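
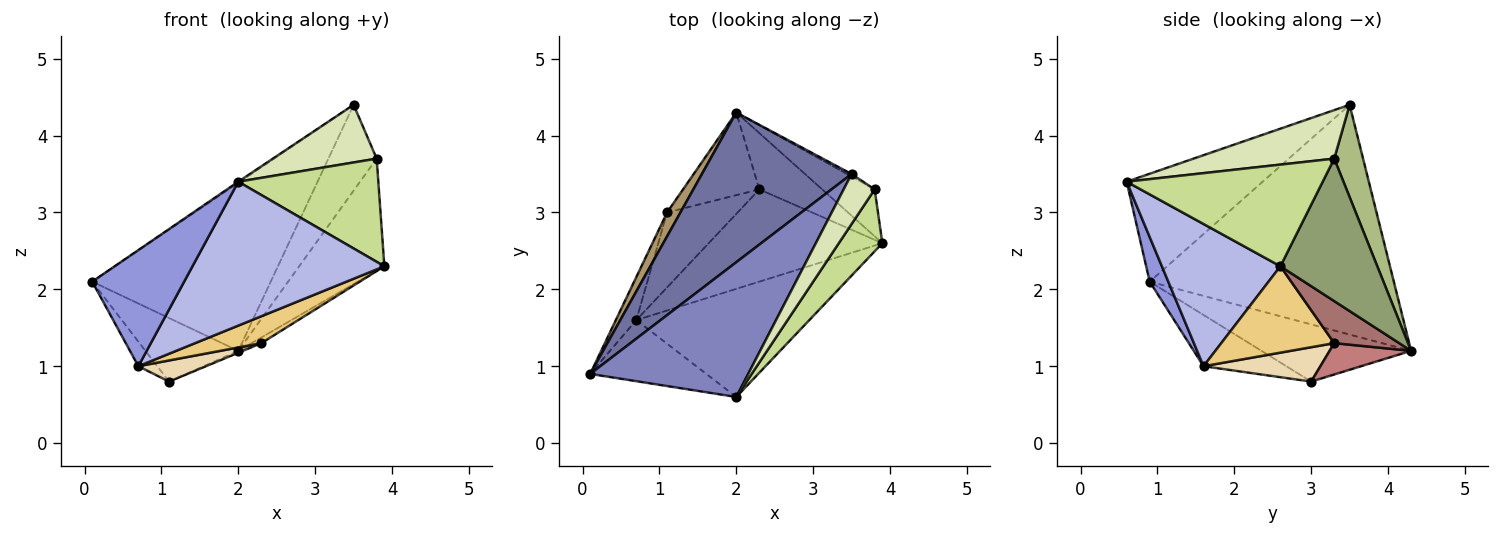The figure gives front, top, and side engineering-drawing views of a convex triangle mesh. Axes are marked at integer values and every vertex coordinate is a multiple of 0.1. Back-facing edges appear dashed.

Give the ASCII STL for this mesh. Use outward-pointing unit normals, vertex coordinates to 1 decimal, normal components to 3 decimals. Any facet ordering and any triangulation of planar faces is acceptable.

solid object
 facet normal -0.714 0.522 0.465
  outer loop
   vertex 3.5 3.5 4.4
   vertex 2.0 4.3 1.2
   vertex 0.1 0.9 2.1
  endloop
 endfacet
 facet normal -0.564 0.007 0.826
  outer loop
   vertex 2.0 0.6 3.4
   vertex 3.5 3.5 4.4
   vertex 0.1 0.9 2.1
  endloop
 endfacet
 facet normal 0.176 -0.871 -0.458
  outer loop
   vertex 0.7 1.6 1.0
   vertex 2.0 0.6 3.4
   vertex 0.1 0.9 2.1
  endloop
 endfacet
 facet normal 0.443 -0.717 -0.539
  outer loop
   vertex 0.7 1.6 1.0
   vertex 3.9 2.6 2.3
   vertex 2.0 0.6 3.4
  endloop
 endfacet
 facet normal 0.724 0.636 -0.267
  outer loop
   vertex 3.8 3.3 3.7
   vertex 3.9 2.6 2.3
   vertex 2.0 4.3 1.2
  endloop
 endfacet
 facet normal 0.512 0.858 -0.026
  outer loop
   vertex 3.8 3.3 3.7
   vertex 2.0 4.3 1.2
   vertex 3.5 3.5 4.4
  endloop
 endfacet
 facet normal 0.768 -0.549 0.329
  outer loop
   vertex 3.8 3.3 3.7
   vertex 2.0 0.6 3.4
   vertex 3.9 2.6 2.3
  endloop
 endfacet
 facet normal 0.716 -0.528 0.457
  outer loop
   vertex 3.8 3.3 3.7
   vertex 3.5 3.5 4.4
   vertex 2.0 0.6 3.4
  endloop
 endfacet
 facet normal -0.833 0.517 0.194
  outer loop
   vertex 1.1 3.0 0.8
   vertex 0.1 0.9 2.1
   vertex 2.0 4.3 1.2
  endloop
 endfacet
 facet normal -0.908 0.208 -0.363
  outer loop
   vertex 1.1 3.0 0.8
   vertex 0.7 1.6 1.0
   vertex 0.1 0.9 2.1
  endloop
 endfacet
 facet normal 0.431 -0.253 -0.866
  outer loop
   vertex 2.3 3.3 1.3
   vertex 3.9 2.6 2.3
   vertex 0.7 1.6 1.0
  endloop
 endfacet
 facet normal 0.425 -0.246 -0.871
  outer loop
   vertex 2.3 3.3 1.3
   vertex 0.7 1.6 1.0
   vertex 1.1 3.0 0.8
  endloop
 endfacet
 facet normal 0.554 0.083 -0.828
  outer loop
   vertex 2.3 3.3 1.3
   vertex 2.0 4.3 1.2
   vertex 3.9 2.6 2.3
  endloop
 endfacet
 facet normal 0.380 0.022 -0.925
  outer loop
   vertex 2.3 3.3 1.3
   vertex 1.1 3.0 0.8
   vertex 2.0 4.3 1.2
  endloop
 endfacet
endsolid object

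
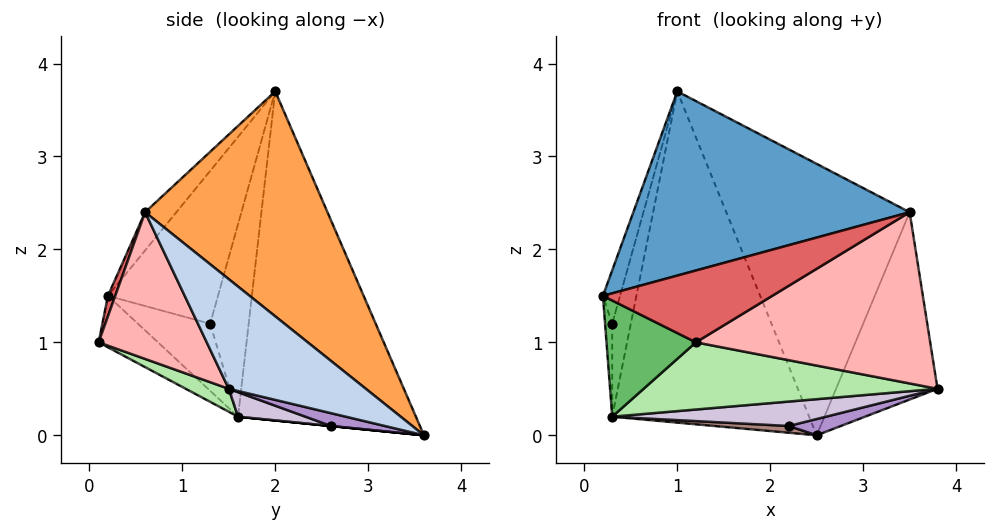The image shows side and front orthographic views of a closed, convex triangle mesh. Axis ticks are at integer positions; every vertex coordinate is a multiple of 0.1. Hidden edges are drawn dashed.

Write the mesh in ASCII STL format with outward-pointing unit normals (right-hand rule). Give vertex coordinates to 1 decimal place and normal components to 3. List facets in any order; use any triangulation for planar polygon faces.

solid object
 facet normal -0.086 -0.756 0.649
  outer loop
   vertex 3.5 0.6 2.4
   vertex 1.0 2.0 3.7
   vertex 0.2 0.2 1.5
  endloop
 endfacet
 facet normal 0.744 0.551 0.378
  outer loop
   vertex 3.5 0.6 2.4
   vertex 3.8 1.5 0.5
   vertex 2.5 3.6 0.0
  endloop
 endfacet
 facet normal 0.607 0.610 0.510
  outer loop
   vertex 3.5 0.6 2.4
   vertex 2.5 3.6 0.0
   vertex 1.0 2.0 3.7
  endloop
 endfacet
 facet normal -0.669 0.741 0.049
  outer loop
   vertex 0.3 1.6 0.2
   vertex 1.0 2.0 3.7
   vertex 2.5 3.6 0.0
  endloop
 endfacet
 facet normal -0.403 -0.607 -0.685
  outer loop
   vertex 1.2 0.1 1.0
   vertex 0.2 0.2 1.5
   vertex 0.3 1.6 0.2
  endloop
 endfacet
 facet normal 0.064 -0.439 -0.896
  outer loop
   vertex 1.2 0.1 1.0
   vertex 0.3 1.6 0.2
   vertex 3.8 1.5 0.5
  endloop
 endfacet
 facet normal 0.041 -0.961 0.275
  outer loop
   vertex 1.2 0.1 1.0
   vertex 3.5 0.6 2.4
   vertex 0.2 0.2 1.5
  endloop
 endfacet
 facet normal 0.394 -0.853 -0.342
  outer loop
   vertex 1.2 0.1 1.0
   vertex 3.8 1.5 0.5
   vertex 3.5 0.6 2.4
  endloop
 endfacet
 facet normal 0.147 -0.142 -0.979
  outer loop
   vertex 2.2 2.6 0.1
   vertex 2.5 3.6 0.0
   vertex 3.8 1.5 0.5
  endloop
 endfacet
 facet normal 0.076 -0.241 -0.967
  outer loop
   vertex 2.2 2.6 0.1
   vertex 3.8 1.5 0.5
   vertex 0.3 1.6 0.2
  endloop
 endfacet
 facet normal 0.000 -0.100 -0.995
  outer loop
   vertex 2.2 2.6 0.1
   vertex 0.3 1.6 0.2
   vertex 2.5 3.6 0.0
  endloop
 endfacet
 facet normal -0.962 0.150 0.228
  outer loop
   vertex 0.3 1.3 1.2
   vertex 0.2 0.2 1.5
   vertex 1.0 2.0 3.7
  endloop
 endfacet
 facet normal -0.995 0.098 0.030
  outer loop
   vertex 0.3 1.3 1.2
   vertex 0.3 1.6 0.2
   vertex 0.2 0.2 1.5
  endloop
 endfacet
 facet normal -0.893 0.431 0.129
  outer loop
   vertex 0.3 1.3 1.2
   vertex 1.0 2.0 3.7
   vertex 0.3 1.6 0.2
  endloop
 endfacet
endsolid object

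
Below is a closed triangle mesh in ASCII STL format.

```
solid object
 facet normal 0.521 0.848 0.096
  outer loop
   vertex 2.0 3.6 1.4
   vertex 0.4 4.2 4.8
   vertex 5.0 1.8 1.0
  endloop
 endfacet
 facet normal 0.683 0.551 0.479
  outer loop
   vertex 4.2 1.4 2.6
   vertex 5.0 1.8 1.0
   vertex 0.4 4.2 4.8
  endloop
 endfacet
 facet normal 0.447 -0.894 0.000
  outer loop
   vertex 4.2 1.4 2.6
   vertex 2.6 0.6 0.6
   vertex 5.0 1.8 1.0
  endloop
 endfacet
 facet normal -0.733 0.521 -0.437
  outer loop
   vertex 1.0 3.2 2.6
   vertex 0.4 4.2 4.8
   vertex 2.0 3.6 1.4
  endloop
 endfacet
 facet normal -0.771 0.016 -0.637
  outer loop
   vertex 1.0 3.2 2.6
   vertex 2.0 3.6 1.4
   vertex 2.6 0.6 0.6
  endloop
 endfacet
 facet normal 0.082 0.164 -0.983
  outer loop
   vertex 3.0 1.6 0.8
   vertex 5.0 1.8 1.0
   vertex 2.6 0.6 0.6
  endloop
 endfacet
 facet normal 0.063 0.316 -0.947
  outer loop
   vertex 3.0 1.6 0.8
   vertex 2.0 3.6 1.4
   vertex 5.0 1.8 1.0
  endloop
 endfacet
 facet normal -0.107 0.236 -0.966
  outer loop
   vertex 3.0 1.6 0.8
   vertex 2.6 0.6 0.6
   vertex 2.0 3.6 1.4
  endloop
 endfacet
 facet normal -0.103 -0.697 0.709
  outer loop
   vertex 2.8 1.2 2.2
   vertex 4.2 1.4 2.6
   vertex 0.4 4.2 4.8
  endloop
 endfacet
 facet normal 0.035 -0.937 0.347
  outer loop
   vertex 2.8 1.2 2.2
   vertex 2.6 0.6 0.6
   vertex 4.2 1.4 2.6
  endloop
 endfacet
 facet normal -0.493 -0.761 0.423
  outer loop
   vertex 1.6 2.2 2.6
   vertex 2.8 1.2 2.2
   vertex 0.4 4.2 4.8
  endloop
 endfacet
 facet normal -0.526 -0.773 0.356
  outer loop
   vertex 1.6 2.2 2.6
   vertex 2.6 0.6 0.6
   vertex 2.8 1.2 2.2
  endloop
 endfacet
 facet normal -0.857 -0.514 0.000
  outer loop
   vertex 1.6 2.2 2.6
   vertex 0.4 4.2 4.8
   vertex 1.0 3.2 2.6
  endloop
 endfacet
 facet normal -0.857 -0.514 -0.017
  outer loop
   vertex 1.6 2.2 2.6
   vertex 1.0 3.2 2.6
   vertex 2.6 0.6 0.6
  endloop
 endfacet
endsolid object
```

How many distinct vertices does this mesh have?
9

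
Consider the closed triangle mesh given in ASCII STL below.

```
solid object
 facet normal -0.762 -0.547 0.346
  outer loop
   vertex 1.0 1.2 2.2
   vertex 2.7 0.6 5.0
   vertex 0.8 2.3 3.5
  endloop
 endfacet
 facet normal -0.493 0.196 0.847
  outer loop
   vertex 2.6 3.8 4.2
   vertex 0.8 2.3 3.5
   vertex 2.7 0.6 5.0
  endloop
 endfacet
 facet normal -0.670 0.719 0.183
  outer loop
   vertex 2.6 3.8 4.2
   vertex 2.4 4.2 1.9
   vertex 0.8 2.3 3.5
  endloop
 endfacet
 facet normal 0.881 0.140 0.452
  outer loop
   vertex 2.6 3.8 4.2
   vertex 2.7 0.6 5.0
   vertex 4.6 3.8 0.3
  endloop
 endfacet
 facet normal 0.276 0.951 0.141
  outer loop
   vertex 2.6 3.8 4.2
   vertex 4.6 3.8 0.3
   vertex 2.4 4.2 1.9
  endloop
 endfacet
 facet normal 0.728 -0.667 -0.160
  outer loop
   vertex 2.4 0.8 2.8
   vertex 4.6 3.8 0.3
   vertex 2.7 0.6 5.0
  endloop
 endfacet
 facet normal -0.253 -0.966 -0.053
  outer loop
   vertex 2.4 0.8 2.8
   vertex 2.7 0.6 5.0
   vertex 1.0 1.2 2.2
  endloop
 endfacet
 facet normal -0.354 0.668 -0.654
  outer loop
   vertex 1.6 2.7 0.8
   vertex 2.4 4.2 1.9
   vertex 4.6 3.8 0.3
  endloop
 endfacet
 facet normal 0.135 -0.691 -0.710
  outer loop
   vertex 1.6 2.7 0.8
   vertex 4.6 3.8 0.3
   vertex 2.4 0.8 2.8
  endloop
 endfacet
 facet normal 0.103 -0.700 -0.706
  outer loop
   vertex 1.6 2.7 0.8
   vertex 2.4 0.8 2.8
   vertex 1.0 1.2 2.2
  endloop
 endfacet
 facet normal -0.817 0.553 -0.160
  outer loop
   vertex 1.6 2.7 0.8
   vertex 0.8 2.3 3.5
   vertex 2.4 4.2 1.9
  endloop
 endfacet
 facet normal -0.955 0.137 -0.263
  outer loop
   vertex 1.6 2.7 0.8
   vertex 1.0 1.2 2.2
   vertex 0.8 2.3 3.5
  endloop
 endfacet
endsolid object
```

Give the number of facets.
12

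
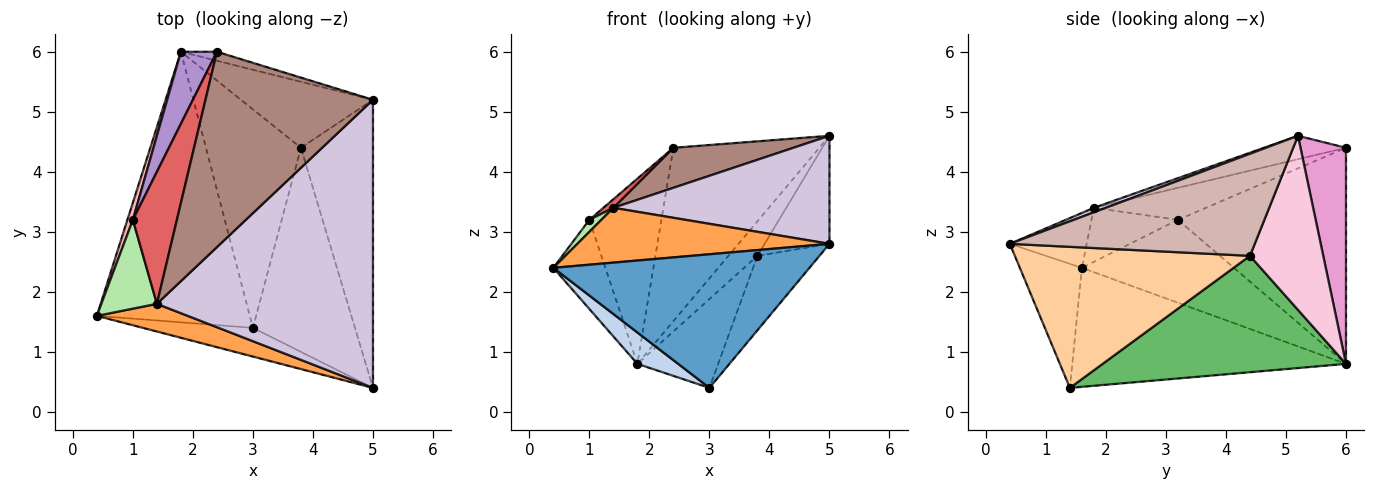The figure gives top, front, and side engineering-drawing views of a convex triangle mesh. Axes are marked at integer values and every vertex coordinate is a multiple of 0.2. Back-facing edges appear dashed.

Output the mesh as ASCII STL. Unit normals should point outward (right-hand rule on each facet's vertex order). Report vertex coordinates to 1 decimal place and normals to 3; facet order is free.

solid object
 facet normal -0.230 -0.951 -0.204
  outer loop
   vertex 3.0 1.4 0.4
   vertex 5.0 0.4 2.8
   vertex 0.4 1.6 2.4
  endloop
 endfacet
 facet normal -0.612 -0.091 -0.786
  outer loop
   vertex 1.8 6.0 0.8
   vertex 3.0 1.4 0.4
   vertex 0.4 1.6 2.4
  endloop
 endfacet
 facet normal -0.263 -0.861 0.435
  outer loop
   vertex 1.4 1.8 3.4
   vertex 0.4 1.6 2.4
   vertex 5.0 0.4 2.8
  endloop
 endfacet
 facet normal 0.792 0.209 -0.573
  outer loop
   vertex 3.8 4.4 2.6
   vertex 5.0 0.4 2.8
   vertex 3.0 1.4 0.4
  endloop
 endfacet
 facet normal 0.750 0.249 -0.612
  outer loop
   vertex 3.8 4.4 2.6
   vertex 3.0 1.4 0.4
   vertex 1.8 6.0 0.8
  endloop
 endfacet
 facet normal -0.694 -0.096 0.713
  outer loop
   vertex 1.0 3.2 3.2
   vertex 0.4 1.6 2.4
   vertex 1.4 1.8 3.4
  endloop
 endfacet
 facet normal -0.587 -0.052 0.808
  outer loop
   vertex 1.0 3.2 3.2
   vertex 1.4 1.8 3.4
   vertex 2.4 6.0 4.4
  endloop
 endfacet
 facet normal -0.944 0.323 0.062
  outer loop
   vertex 1.0 3.2 3.2
   vertex 1.8 6.0 0.8
   vertex 0.4 1.6 2.4
  endloop
 endfacet
 facet normal -0.909 0.389 0.151
  outer loop
   vertex 1.0 3.2 3.2
   vertex 2.4 6.0 4.4
   vertex 1.8 6.0 0.8
  endloop
 endfacet
 facet normal 0.020 -0.351 0.936
  outer loop
   vertex 5.0 5.2 4.6
   vertex 1.4 1.8 3.4
   vertex 5.0 0.4 2.8
  endloop
 endfacet
 facet normal -0.136 -0.199 0.971
  outer loop
   vertex 5.0 5.2 4.6
   vertex 2.4 6.0 4.4
   vertex 1.4 1.8 3.4
  endloop
 endfacet
 facet normal 0.799 0.211 -0.564
  outer loop
   vertex 5.0 5.2 4.6
   vertex 5.0 0.4 2.8
   vertex 3.8 4.4 2.6
  endloop
 endfacet
 facet normal 0.297 0.954 -0.050
  outer loop
   vertex 5.0 5.2 4.6
   vertex 1.8 6.0 0.8
   vertex 2.4 6.0 4.4
  endloop
 endfacet
 facet normal 0.760 0.301 -0.576
  outer loop
   vertex 5.0 5.2 4.6
   vertex 3.8 4.4 2.6
   vertex 1.8 6.0 0.8
  endloop
 endfacet
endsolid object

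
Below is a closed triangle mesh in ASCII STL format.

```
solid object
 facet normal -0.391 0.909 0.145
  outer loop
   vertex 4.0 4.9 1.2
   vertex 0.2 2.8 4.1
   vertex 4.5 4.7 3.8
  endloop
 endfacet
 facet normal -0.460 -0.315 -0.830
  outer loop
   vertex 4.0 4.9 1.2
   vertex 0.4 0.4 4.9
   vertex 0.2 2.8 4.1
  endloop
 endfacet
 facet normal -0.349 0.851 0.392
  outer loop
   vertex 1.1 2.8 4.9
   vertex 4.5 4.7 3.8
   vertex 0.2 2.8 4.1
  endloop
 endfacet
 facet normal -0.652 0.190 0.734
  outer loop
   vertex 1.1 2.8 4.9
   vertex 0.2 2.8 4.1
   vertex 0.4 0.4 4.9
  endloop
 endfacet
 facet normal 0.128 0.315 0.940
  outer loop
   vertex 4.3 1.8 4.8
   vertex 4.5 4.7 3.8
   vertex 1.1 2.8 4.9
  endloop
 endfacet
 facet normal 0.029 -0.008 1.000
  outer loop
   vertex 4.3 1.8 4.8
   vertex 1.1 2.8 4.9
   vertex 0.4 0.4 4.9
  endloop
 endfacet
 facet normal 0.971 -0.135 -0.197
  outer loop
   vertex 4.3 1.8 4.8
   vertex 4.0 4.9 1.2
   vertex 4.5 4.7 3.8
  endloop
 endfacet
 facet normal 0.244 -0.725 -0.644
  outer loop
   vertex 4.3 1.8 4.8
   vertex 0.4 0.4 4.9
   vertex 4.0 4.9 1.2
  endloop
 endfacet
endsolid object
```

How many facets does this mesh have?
8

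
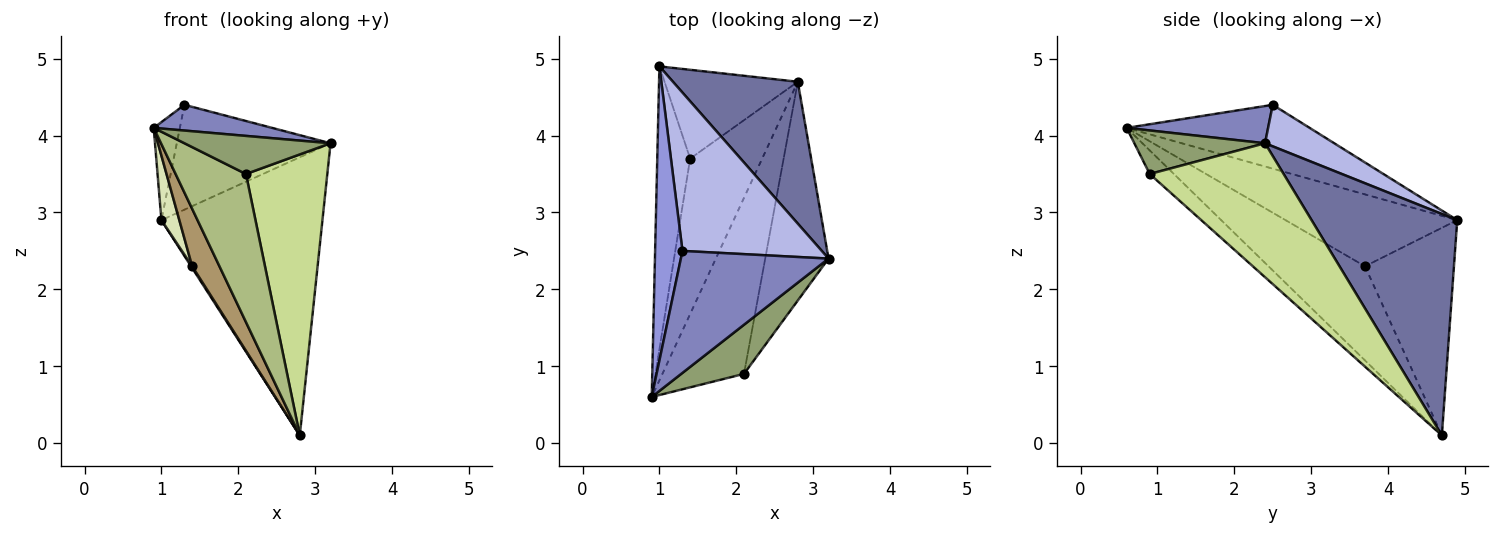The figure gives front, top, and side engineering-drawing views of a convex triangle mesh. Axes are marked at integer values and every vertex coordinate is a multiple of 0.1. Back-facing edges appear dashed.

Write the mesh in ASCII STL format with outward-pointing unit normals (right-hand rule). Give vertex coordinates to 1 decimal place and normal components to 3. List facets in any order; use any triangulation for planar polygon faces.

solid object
 facet normal 0.627 0.694 0.354
  outer loop
   vertex 2.8 4.7 0.1
   vertex 1.0 4.9 2.9
   vertex 3.2 2.4 3.9
  endloop
 endfacet
 facet normal 0.239 -0.200 0.950
  outer loop
   vertex 1.3 2.5 4.4
   vertex 0.9 0.6 4.1
   vertex 3.2 2.4 3.9
  endloop
 endfacet
 facet normal -0.911 0.130 0.391
  outer loop
   vertex 1.3 2.5 4.4
   vertex 1.0 4.9 2.9
   vertex 0.9 0.6 4.1
  endloop
 endfacet
 facet normal 0.241 0.536 0.809
  outer loop
   vertex 1.3 2.5 4.4
   vertex 3.2 2.4 3.9
   vertex 1.0 4.9 2.9
  endloop
 endfacet
 facet normal 0.481 -0.537 0.693
  outer loop
   vertex 2.1 0.9 3.5
   vertex 3.2 2.4 3.9
   vertex 0.9 0.6 4.1
  endloop
 endfacet
 facet normal -0.216 -0.629 -0.747
  outer loop
   vertex 2.1 0.9 3.5
   vertex 0.9 0.6 4.1
   vertex 2.8 4.7 0.1
  endloop
 endfacet
 facet normal 0.792 -0.481 -0.375
  outer loop
   vertex 2.1 0.9 3.5
   vertex 2.8 4.7 0.1
   vertex 3.2 2.4 3.9
  endloop
 endfacet
 facet normal -0.905 -0.095 -0.414
  outer loop
   vertex 1.4 3.7 2.3
   vertex 0.9 0.6 4.1
   vertex 1.0 4.9 2.9
  endloop
 endfacet
 facet normal -0.775 -0.219 -0.593
  outer loop
   vertex 1.4 3.7 2.3
   vertex 2.8 4.7 0.1
   vertex 0.9 0.6 4.1
  endloop
 endfacet
 facet normal -0.841 -0.010 -0.540
  outer loop
   vertex 1.4 3.7 2.3
   vertex 1.0 4.9 2.9
   vertex 2.8 4.7 0.1
  endloop
 endfacet
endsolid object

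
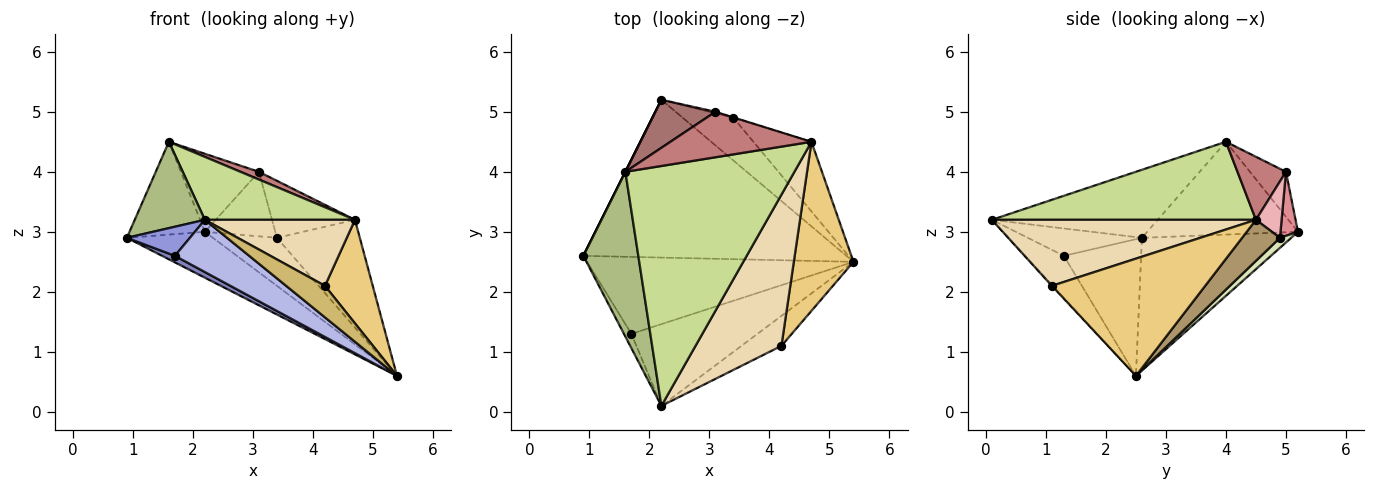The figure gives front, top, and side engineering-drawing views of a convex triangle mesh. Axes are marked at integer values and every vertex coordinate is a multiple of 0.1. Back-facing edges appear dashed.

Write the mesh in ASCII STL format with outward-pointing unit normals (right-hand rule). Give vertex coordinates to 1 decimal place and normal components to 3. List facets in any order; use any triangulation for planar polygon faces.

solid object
 facet normal -0.436 0.251 -0.864
  outer loop
   vertex 2.2 5.2 3.0
   vertex 5.4 2.5 0.6
   vertex 0.9 2.6 2.9
  endloop
 endfacet
 facet normal -0.455 -0.075 -0.887
  outer loop
   vertex 1.7 1.3 2.6
   vertex 0.9 2.6 2.9
   vertex 5.4 2.5 0.6
  endloop
 endfacet
 facet normal -0.851 -0.471 -0.232
  outer loop
   vertex 1.7 1.3 2.6
   vertex 2.2 0.1 3.2
   vertex 0.9 2.6 2.9
  endloop
 endfacet
 facet normal -0.270 -0.518 -0.811
  outer loop
   vertex 1.7 1.3 2.6
   vertex 5.4 2.5 0.6
   vertex 2.2 0.1 3.2
  endloop
 endfacet
 facet normal -0.894 0.447 0.000
  outer loop
   vertex 1.6 4.0 4.5
   vertex 2.2 5.2 3.0
   vertex 0.9 2.6 2.9
  endloop
 endfacet
 facet normal -0.739 -0.313 0.597
  outer loop
   vertex 1.6 4.0 4.5
   vertex 0.9 2.6 2.9
   vertex 2.2 0.1 3.2
  endloop
 endfacet
 facet normal 0.408 -0.232 0.883
  outer loop
   vertex 1.6 4.0 4.5
   vertex 2.2 0.1 3.2
   vertex 4.7 4.5 3.2
  endloop
 endfacet
 facet normal 0.130 0.740 -0.659
  outer loop
   vertex 3.4 4.9 2.9
   vertex 5.4 2.5 0.6
   vertex 2.2 5.2 3.0
  endloop
 endfacet
 facet normal 0.358 0.784 -0.507
  outer loop
   vertex 3.4 4.9 2.9
   vertex 4.7 4.5 3.2
   vertex 5.4 2.5 0.6
  endloop
 endfacet
 facet normal -0.017 -0.724 -0.690
  outer loop
   vertex 4.2 1.1 2.1
   vertex 2.2 0.1 3.2
   vertex 5.4 2.5 0.6
  endloop
 endfacet
 facet normal 0.859 -0.268 0.437
  outer loop
   vertex 4.2 1.1 2.1
   vertex 5.4 2.5 0.6
   vertex 4.7 4.5 3.2
  endloop
 endfacet
 facet normal 0.576 -0.327 0.749
  outer loop
   vertex 4.2 1.1 2.1
   vertex 4.7 4.5 3.2
   vertex 2.2 0.1 3.2
  endloop
 endfacet
 facet normal -0.366 0.793 0.488
  outer loop
   vertex 3.1 5.0 4.0
   vertex 2.2 5.2 3.0
   vertex 1.6 4.0 4.5
  endloop
 endfacet
 facet normal 0.403 -0.154 0.902
  outer loop
   vertex 3.1 5.0 4.0
   vertex 1.6 4.0 4.5
   vertex 4.7 4.5 3.2
  endloop
 endfacet
 facet normal 0.241 0.970 -0.023
  outer loop
   vertex 3.1 5.0 4.0
   vertex 3.4 4.9 2.9
   vertex 2.2 5.2 3.0
  endloop
 endfacet
 facet normal 0.295 0.955 -0.006
  outer loop
   vertex 3.1 5.0 4.0
   vertex 4.7 4.5 3.2
   vertex 3.4 4.9 2.9
  endloop
 endfacet
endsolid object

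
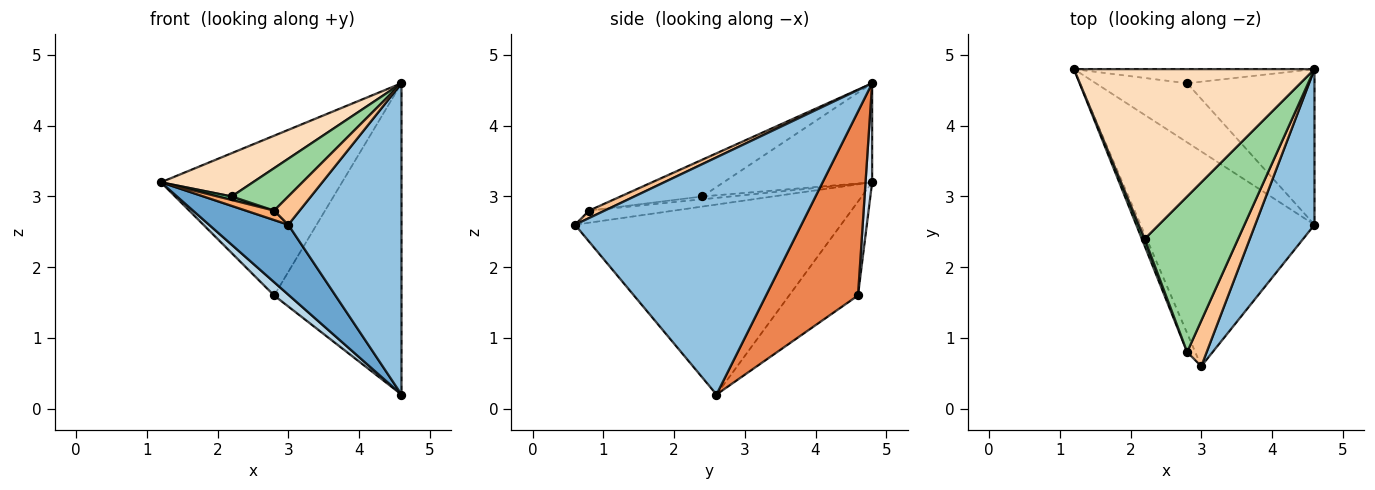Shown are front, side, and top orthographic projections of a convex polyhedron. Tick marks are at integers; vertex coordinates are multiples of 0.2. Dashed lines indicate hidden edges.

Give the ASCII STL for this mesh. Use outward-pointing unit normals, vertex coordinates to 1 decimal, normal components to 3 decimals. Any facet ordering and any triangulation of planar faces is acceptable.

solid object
 facet normal -0.721 -0.215 -0.659
  outer loop
   vertex 3.0 0.6 2.6
   vertex 1.2 4.8 3.2
   vertex 4.6 2.6 0.2
  endloop
 endfacet
 facet normal 0.873 -0.436 0.218
  outer loop
   vertex 4.6 4.8 4.6
   vertex 3.0 0.6 2.6
   vertex 4.6 2.6 0.2
  endloop
 endfacet
 facet normal -0.708 -0.155 -0.689
  outer loop
   vertex 2.8 4.6 1.6
   vertex 4.6 2.6 0.2
   vertex 1.2 4.8 3.2
  endloop
 endfacet
 facet normal 0.036 0.995 -0.088
  outer loop
   vertex 2.8 4.6 1.6
   vertex 1.2 4.8 3.2
   vertex 4.6 4.8 4.6
  endloop
 endfacet
 facet normal 0.543 0.751 -0.376
  outer loop
   vertex 2.8 4.6 1.6
   vertex 4.6 4.8 4.6
   vertex 4.6 2.6 0.2
  endloop
 endfacet
 facet normal -0.802 -0.267 -0.535
  outer loop
   vertex 2.8 0.8 2.8
   vertex 1.2 4.8 3.2
   vertex 3.0 0.6 2.6
  endloop
 endfacet
 facet normal 0.307 -0.502 0.809
  outer loop
   vertex 2.8 0.8 2.8
   vertex 3.0 0.6 2.6
   vertex 4.6 4.8 4.6
  endloop
 endfacet
 facet normal -0.371 -0.229 0.900
  outer loop
   vertex 2.2 2.4 3.0
   vertex 4.6 4.8 4.6
   vertex 1.2 4.8 3.2
  endloop
 endfacet
 facet normal -0.667 -0.333 0.667
  outer loop
   vertex 2.2 2.4 3.0
   vertex 1.2 4.8 3.2
   vertex 2.8 0.8 2.8
  endloop
 endfacet
 facet normal -0.355 -0.246 0.902
  outer loop
   vertex 2.2 2.4 3.0
   vertex 2.8 0.8 2.8
   vertex 4.6 4.8 4.6
  endloop
 endfacet
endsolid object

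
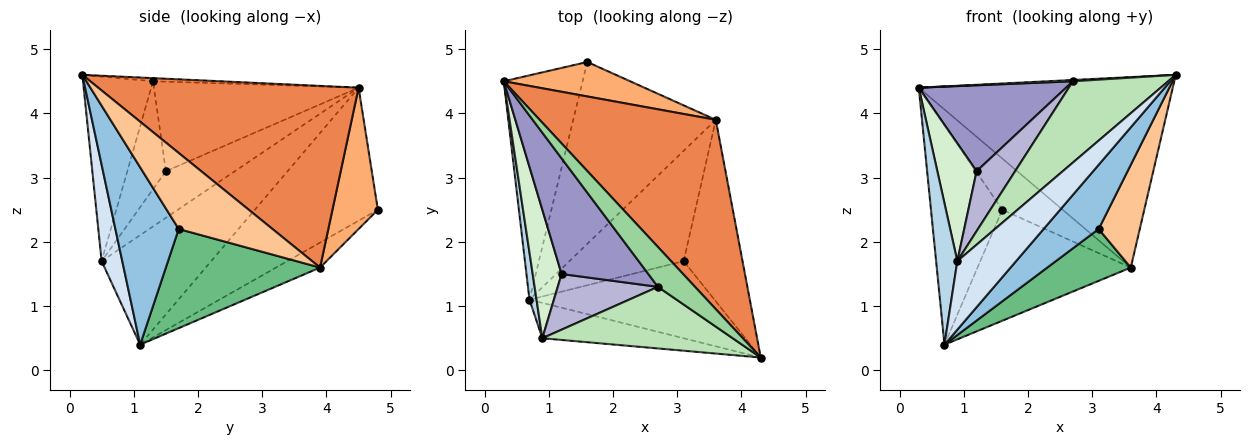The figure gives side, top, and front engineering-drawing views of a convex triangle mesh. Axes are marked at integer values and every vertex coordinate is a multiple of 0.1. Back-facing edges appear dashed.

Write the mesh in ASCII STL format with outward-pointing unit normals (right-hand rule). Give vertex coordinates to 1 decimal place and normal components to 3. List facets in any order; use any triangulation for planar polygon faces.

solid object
 facet normal -0.770 0.446 -0.456
  outer loop
   vertex 1.6 4.8 2.5
   vertex 0.7 1.1 0.4
   vertex 0.3 4.5 4.4
  endloop
 endfacet
 facet normal 0.593 -0.516 -0.619
  outer loop
   vertex 3.1 1.7 2.2
   vertex 4.3 0.2 4.6
   vertex 0.7 1.1 0.4
  endloop
 endfacet
 facet normal -0.980 -0.190 0.063
  outer loop
   vertex 0.9 0.5 1.7
   vertex 0.3 4.5 4.4
   vertex 0.7 1.1 0.4
  endloop
 endfacet
 facet normal 0.298 -0.848 -0.437
  outer loop
   vertex 0.9 0.5 1.7
   vertex 0.7 1.1 0.4
   vertex 4.3 0.2 4.6
  endloop
 endfacet
 facet normal 0.588 0.574 0.570
  outer loop
   vertex 3.6 3.9 1.6
   vertex 0.3 4.5 4.4
   vertex 4.3 0.2 4.6
  endloop
 endfacet
 facet normal 0.530 0.704 0.474
  outer loop
   vertex 3.6 3.9 1.6
   vertex 1.6 4.8 2.5
   vertex 0.3 4.5 4.4
  endloop
 endfacet
 facet normal 0.747 -0.328 -0.578
  outer loop
   vertex 3.6 3.9 1.6
   vertex 4.3 0.2 4.6
   vertex 3.1 1.7 2.2
  endloop
 endfacet
 facet normal -0.148 0.515 -0.844
  outer loop
   vertex 3.6 3.9 1.6
   vertex 0.7 1.1 0.4
   vertex 1.6 4.8 2.5
  endloop
 endfacet
 facet normal 0.618 -0.334 -0.712
  outer loop
   vertex 3.6 3.9 1.6
   vertex 3.1 1.7 2.2
   vertex 0.7 1.1 0.4
  endloop
 endfacet
 facet normal -0.084 -0.032 0.996
  outer loop
   vertex 2.7 1.3 4.5
   vertex 4.3 0.2 4.6
   vertex 0.3 4.5 4.4
  endloop
 endfacet
 facet normal -0.505 -0.688 0.521
  outer loop
   vertex 2.7 1.3 4.5
   vertex 0.9 0.5 1.7
   vertex 4.3 0.2 4.6
  endloop
 endfacet
 facet normal -0.765 -0.435 0.475
  outer loop
   vertex 1.2 1.5 3.1
   vertex 0.3 4.5 4.4
   vertex 0.9 0.5 1.7
  endloop
 endfacet
 facet normal -0.638 -0.459 0.618
  outer loop
   vertex 1.2 1.5 3.1
   vertex 2.7 1.3 4.5
   vertex 0.3 4.5 4.4
  endloop
 endfacet
 facet normal -0.591 -0.591 0.549
  outer loop
   vertex 1.2 1.5 3.1
   vertex 0.9 0.5 1.7
   vertex 2.7 1.3 4.5
  endloop
 endfacet
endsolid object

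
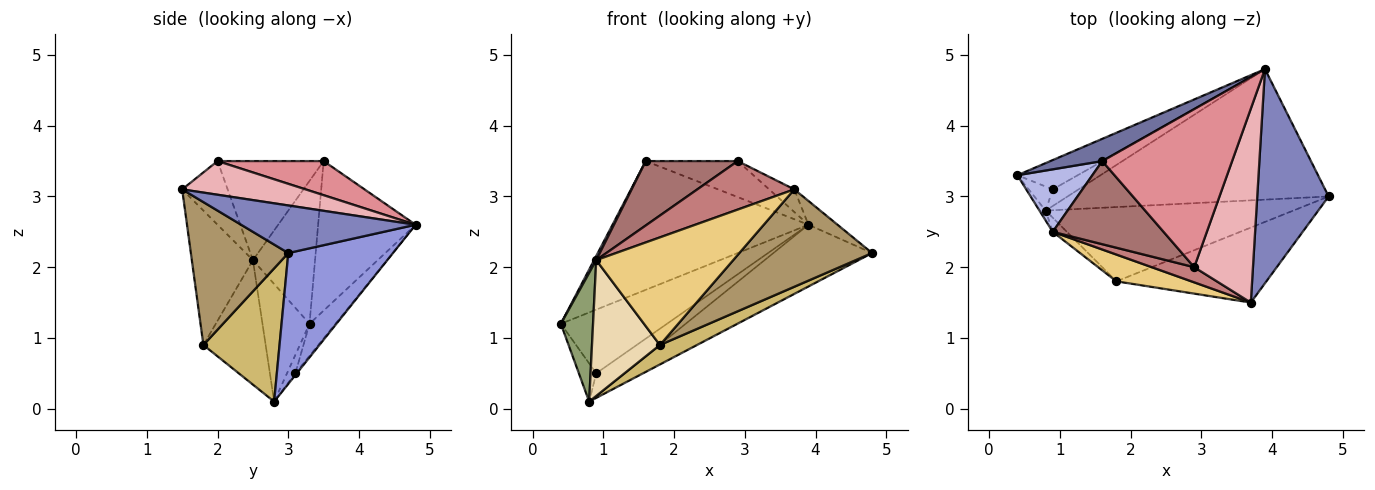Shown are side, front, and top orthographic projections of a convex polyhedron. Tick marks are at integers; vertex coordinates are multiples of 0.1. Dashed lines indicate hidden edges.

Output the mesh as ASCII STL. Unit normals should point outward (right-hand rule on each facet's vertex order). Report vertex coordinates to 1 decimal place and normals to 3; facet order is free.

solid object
 facet normal -0.440 0.885 0.153
  outer loop
   vertex 1.6 3.5 3.5
   vertex 3.9 4.8 2.6
   vertex 0.4 3.3 1.2
  endloop
 endfacet
 facet normal 0.552 0.092 0.829
  outer loop
   vertex 3.7 1.5 3.1
   vertex 4.8 3.0 2.2
   vertex 3.9 4.8 2.6
  endloop
 endfacet
 facet normal 0.413 0.389 -0.823
  outer loop
   vertex 0.8 2.8 0.1
   vertex 3.9 4.8 2.6
   vertex 4.8 3.0 2.2
  endloop
 endfacet
 facet normal -0.885 -0.031 0.464
  outer loop
   vertex 0.9 2.5 2.1
   vertex 1.6 3.5 3.5
   vertex 0.4 3.3 1.2
  endloop
 endfacet
 facet normal -0.825 -0.564 -0.043
  outer loop
   vertex 0.9 2.5 2.1
   vertex 0.4 3.3 1.2
   vertex 0.8 2.8 0.1
  endloop
 endfacet
 facet normal -0.217 0.887 -0.408
  outer loop
   vertex 0.9 3.1 0.5
   vertex 0.4 3.3 1.2
   vertex 3.9 4.8 2.6
  endloop
 endfacet
 facet normal -0.377 0.784 -0.493
  outer loop
   vertex 0.9 3.1 0.5
   vertex 0.8 2.8 0.1
   vertex 0.4 3.3 1.2
  endloop
 endfacet
 facet normal -0.041 0.804 -0.593
  outer loop
   vertex 0.9 3.1 0.5
   vertex 3.9 4.8 2.6
   vertex 0.8 2.8 0.1
  endloop
 endfacet
 facet normal 0.503 -0.685 -0.527
  outer loop
   vertex 1.8 1.8 0.9
   vertex 4.8 3.0 2.2
   vertex 3.7 1.5 3.1
  endloop
 endfacet
 facet normal 0.462 -0.225 -0.858
  outer loop
   vertex 1.8 1.8 0.9
   vertex 0.8 2.8 0.1
   vertex 4.8 3.0 2.2
  endloop
 endfacet
 facet normal -0.397 -0.891 0.222
  outer loop
   vertex 1.8 1.8 0.9
   vertex 3.7 1.5 3.1
   vertex 0.9 2.5 2.1
  endloop
 endfacet
 facet normal -0.674 -0.735 -0.077
  outer loop
   vertex 1.8 1.8 0.9
   vertex 0.9 2.5 2.1
   vertex 0.8 2.8 0.1
  endloop
 endfacet
 facet normal -0.577 -0.500 0.646
  outer loop
   vertex 2.9 2.0 3.5
   vertex 1.6 3.5 3.5
   vertex 0.9 2.5 2.1
  endloop
 endfacet
 facet normal -0.408 -0.871 0.272
  outer loop
   vertex 2.9 2.0 3.5
   vertex 0.9 2.5 2.1
   vertex 3.7 1.5 3.1
  endloop
 endfacet
 facet normal 0.248 0.215 0.945
  outer loop
   vertex 2.9 2.0 3.5
   vertex 3.9 4.8 2.6
   vertex 1.6 3.5 3.5
  endloop
 endfacet
 facet normal 0.495 0.101 0.863
  outer loop
   vertex 2.9 2.0 3.5
   vertex 3.7 1.5 3.1
   vertex 3.9 4.8 2.6
  endloop
 endfacet
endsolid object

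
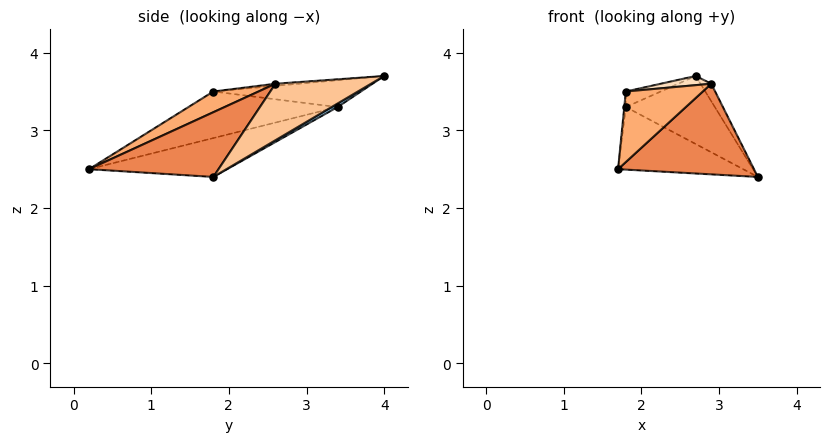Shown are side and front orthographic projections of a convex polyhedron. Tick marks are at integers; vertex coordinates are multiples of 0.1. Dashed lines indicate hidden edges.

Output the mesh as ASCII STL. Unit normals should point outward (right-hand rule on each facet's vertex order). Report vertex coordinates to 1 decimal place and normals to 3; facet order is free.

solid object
 facet normal -0.267 0.242 -0.933
  outer loop
   vertex 1.8 3.4 3.3
   vertex 3.5 1.8 2.4
   vertex 1.7 0.2 2.5
  endloop
 endfacet
 facet normal 0.035 0.518 -0.855
  outer loop
   vertex 1.8 3.4 3.3
   vertex 2.7 4.0 3.7
   vertex 3.5 1.8 2.4
  endloop
 endfacet
 facet normal -0.996 0.010 0.083
  outer loop
   vertex 1.8 3.4 3.3
   vertex 1.7 0.2 2.5
   vertex 1.8 1.8 3.5
  endloop
 endfacet
 facet normal -0.464 0.110 0.879
  outer loop
   vertex 1.8 3.4 3.3
   vertex 1.8 1.8 3.5
   vertex 2.7 4.0 3.7
  endloop
 endfacet
 facet normal 0.531 -0.558 0.638
  outer loop
   vertex 2.9 2.6 3.6
   vertex 1.7 0.2 2.5
   vertex 3.5 1.8 2.4
  endloop
 endfacet
 facet normal 0.304 -0.518 0.799
  outer loop
   vertex 2.9 2.6 3.6
   vertex 1.8 1.8 3.5
   vertex 1.7 0.2 2.5
  endloop
 endfacet
 facet normal 0.915 0.103 0.389
  outer loop
   vertex 2.9 2.6 3.6
   vertex 3.5 1.8 2.4
   vertex 2.7 4.0 3.7
  endloop
 endfacet
 facet normal -0.035 -0.076 0.996
  outer loop
   vertex 2.9 2.6 3.6
   vertex 2.7 4.0 3.7
   vertex 1.8 1.8 3.5
  endloop
 endfacet
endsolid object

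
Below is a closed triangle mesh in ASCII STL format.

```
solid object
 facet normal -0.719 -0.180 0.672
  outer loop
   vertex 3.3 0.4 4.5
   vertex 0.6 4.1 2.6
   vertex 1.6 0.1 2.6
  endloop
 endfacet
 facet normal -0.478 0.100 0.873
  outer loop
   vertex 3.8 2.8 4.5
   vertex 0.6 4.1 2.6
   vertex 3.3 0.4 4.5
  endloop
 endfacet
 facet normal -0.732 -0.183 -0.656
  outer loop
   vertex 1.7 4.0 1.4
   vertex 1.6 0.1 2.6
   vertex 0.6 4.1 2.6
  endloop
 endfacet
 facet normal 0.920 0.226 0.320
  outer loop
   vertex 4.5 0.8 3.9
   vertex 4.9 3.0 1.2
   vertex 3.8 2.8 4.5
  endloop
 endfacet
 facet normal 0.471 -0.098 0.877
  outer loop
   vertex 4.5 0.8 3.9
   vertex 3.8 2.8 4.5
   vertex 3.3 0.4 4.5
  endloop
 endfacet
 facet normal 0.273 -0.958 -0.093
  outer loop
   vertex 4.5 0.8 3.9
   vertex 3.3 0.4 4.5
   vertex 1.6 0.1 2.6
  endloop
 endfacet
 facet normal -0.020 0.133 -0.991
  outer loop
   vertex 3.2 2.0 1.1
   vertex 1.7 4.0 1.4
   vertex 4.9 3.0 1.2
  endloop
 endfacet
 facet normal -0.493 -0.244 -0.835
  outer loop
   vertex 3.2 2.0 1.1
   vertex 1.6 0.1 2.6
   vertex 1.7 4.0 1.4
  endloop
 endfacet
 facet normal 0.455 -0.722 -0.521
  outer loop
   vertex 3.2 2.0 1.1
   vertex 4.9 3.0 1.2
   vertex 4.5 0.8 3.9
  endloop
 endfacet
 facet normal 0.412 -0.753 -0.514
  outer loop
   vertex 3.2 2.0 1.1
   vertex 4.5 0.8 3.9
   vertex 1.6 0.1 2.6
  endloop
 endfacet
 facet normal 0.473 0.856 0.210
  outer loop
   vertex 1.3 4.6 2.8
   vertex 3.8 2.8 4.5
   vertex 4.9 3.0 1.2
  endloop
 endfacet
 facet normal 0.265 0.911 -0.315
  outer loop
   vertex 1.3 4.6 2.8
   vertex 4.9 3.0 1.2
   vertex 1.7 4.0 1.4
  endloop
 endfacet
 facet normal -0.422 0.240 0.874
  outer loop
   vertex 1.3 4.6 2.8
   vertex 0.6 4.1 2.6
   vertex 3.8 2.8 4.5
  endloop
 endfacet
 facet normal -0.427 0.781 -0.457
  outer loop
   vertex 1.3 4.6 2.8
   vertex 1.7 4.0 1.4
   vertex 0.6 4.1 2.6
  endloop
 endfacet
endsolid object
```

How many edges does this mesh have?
21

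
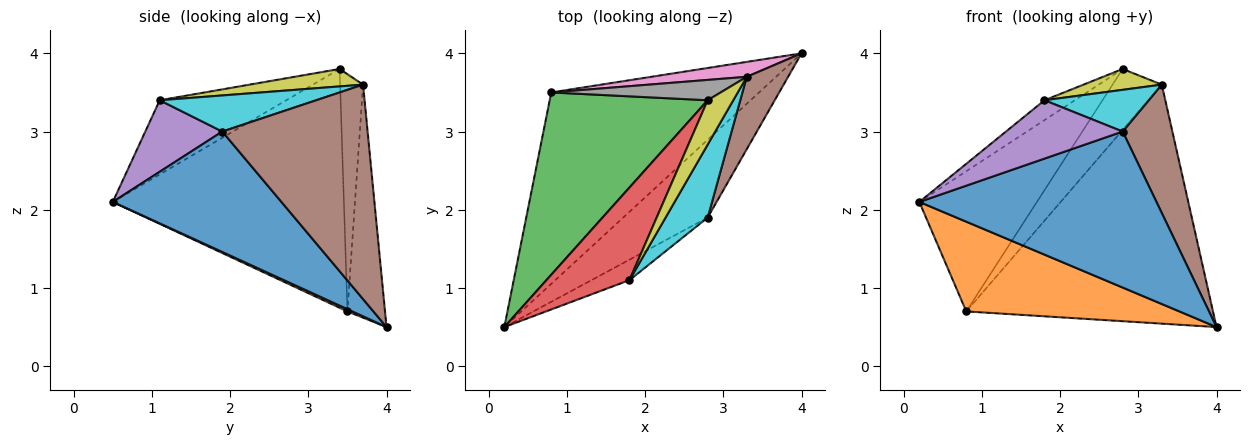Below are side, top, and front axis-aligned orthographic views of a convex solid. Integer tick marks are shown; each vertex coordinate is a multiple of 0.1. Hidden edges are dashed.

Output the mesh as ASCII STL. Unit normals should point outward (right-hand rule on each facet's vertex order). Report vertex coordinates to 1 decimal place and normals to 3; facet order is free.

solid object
 facet normal 0.537 -0.755 -0.377
  outer loop
   vertex 2.8 1.9 3.0
   vertex 0.2 0.5 2.1
   vertex 4.0 4.0 0.5
  endloop
 endfacet
 facet normal 0.010 -0.424 -0.905
  outer loop
   vertex 0.8 3.5 0.7
   vertex 4.0 4.0 0.5
   vertex 0.2 0.5 2.1
  endloop
 endfacet
 facet normal -0.768 0.391 0.508
  outer loop
   vertex 0.8 3.5 0.7
   vertex 0.2 0.5 2.1
   vertex 2.8 3.4 3.8
  endloop
 endfacet
 facet normal -0.658 0.158 0.737
  outer loop
   vertex 1.8 1.1 3.4
   vertex 2.8 3.4 3.8
   vertex 0.2 0.5 2.1
  endloop
 endfacet
 facet normal 0.529 -0.801 -0.281
  outer loop
   vertex 1.8 1.1 3.4
   vertex 0.2 0.5 2.1
   vertex 2.8 1.9 3.0
  endloop
 endfacet
 facet normal 0.931 -0.318 0.179
  outer loop
   vertex 3.3 3.7 3.6
   vertex 2.8 1.9 3.0
   vertex 4.0 4.0 0.5
  endloop
 endfacet
 facet normal -0.150 0.987 0.062
  outer loop
   vertex 3.3 3.7 3.6
   vertex 4.0 4.0 0.5
   vertex 0.8 3.5 0.7
  endloop
 endfacet
 facet normal -0.405 0.867 0.289
  outer loop
   vertex 3.3 3.7 3.6
   vertex 0.8 3.5 0.7
   vertex 2.8 3.4 3.8
  endloop
 endfacet
 facet normal 0.525 -0.362 0.770
  outer loop
   vertex 3.3 3.7 3.6
   vertex 2.8 3.4 3.8
   vertex 1.8 1.1 3.4
  endloop
 endfacet
 facet normal 0.597 -0.398 0.697
  outer loop
   vertex 3.3 3.7 3.6
   vertex 1.8 1.1 3.4
   vertex 2.8 1.9 3.0
  endloop
 endfacet
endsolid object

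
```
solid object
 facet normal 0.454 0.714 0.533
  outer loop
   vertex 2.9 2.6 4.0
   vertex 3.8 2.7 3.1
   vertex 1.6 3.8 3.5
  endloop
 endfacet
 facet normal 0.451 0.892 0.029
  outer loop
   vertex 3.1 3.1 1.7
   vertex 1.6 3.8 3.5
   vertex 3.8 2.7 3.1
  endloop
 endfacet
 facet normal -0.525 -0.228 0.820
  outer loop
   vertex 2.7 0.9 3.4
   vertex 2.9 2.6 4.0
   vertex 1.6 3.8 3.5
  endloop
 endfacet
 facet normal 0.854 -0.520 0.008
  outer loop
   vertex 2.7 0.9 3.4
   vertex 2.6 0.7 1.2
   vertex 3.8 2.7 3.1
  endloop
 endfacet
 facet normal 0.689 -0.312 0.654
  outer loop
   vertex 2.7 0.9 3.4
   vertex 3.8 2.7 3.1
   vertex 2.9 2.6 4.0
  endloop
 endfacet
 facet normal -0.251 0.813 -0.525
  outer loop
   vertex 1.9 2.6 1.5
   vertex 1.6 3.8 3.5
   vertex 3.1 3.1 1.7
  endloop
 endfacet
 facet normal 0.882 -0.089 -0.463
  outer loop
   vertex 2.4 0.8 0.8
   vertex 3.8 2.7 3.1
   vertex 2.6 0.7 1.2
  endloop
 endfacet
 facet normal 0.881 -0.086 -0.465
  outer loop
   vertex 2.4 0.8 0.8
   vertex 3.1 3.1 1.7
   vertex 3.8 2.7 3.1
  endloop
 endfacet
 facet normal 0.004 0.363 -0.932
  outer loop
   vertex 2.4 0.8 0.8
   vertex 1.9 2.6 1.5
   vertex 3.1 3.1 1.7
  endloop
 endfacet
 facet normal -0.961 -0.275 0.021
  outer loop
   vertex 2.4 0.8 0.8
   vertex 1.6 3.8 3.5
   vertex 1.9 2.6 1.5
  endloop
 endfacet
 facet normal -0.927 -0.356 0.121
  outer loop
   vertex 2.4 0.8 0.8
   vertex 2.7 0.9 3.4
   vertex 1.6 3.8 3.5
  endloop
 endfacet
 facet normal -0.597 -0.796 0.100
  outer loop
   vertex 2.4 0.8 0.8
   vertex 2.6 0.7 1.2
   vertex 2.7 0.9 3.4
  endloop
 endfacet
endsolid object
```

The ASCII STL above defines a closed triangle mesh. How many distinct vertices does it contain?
8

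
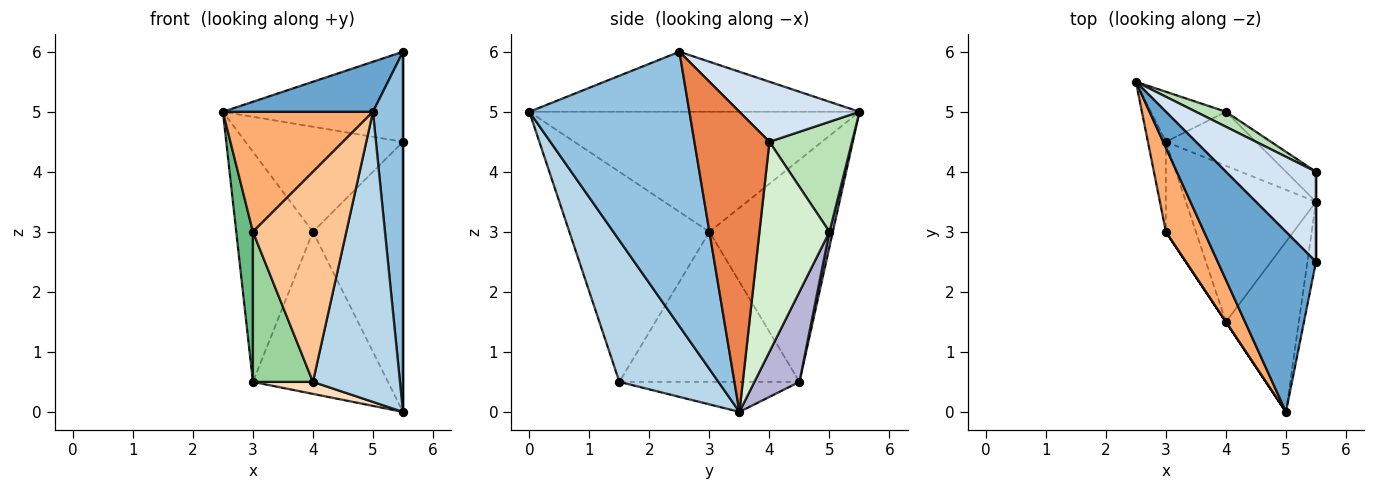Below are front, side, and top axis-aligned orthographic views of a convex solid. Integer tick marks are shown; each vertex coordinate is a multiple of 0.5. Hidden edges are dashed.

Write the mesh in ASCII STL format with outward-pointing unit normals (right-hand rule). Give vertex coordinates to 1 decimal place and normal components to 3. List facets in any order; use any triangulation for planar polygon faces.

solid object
 facet normal -0.507 -0.231 0.830
  outer loop
   vertex 5.0 0.0 5.0
   vertex 5.5 2.5 6.0
   vertex 2.5 5.5 5.0
  endloop
 endfacet
 facet normal 0.982 -0.184 -0.031
  outer loop
   vertex 5.5 3.5 0.0
   vertex 5.5 2.5 6.0
   vertex 5.0 0.0 5.0
  endloop
 endfacet
 facet normal 0.701 -0.616 -0.361
  outer loop
   vertex 4.0 1.5 0.5
   vertex 5.5 3.5 0.0
   vertex 5.0 0.0 5.0
  endloop
 endfacet
 facet normal 0.426 0.640 0.640
  outer loop
   vertex 5.5 4.0 4.5
   vertex 2.5 5.5 5.0
   vertex 5.5 2.5 6.0
  endloop
 endfacet
 facet normal 1.000 0.000 0.000
  outer loop
   vertex 5.5 4.0 4.5
   vertex 5.5 2.5 6.0
   vertex 5.5 3.5 0.0
  endloop
 endfacet
 facet normal -0.874 -0.397 0.278
  outer loop
   vertex 3.0 3.0 3.0
   vertex 5.0 0.0 5.0
   vertex 2.5 5.5 5.0
  endloop
 endfacet
 facet normal -0.832 -0.555 0.000
  outer loop
   vertex 3.0 3.0 3.0
   vertex 4.0 1.5 0.5
   vertex 5.0 0.0 5.0
  endloop
 endfacet
 facet normal -0.224 -0.075 -0.972
  outer loop
   vertex 3.0 4.5 0.5
   vertex 5.5 3.5 0.0
   vertex 4.0 1.5 0.5
  endloop
 endfacet
 facet normal -0.988 -0.133 -0.080
  outer loop
   vertex 3.0 4.5 0.5
   vertex 3.0 3.0 3.0
   vertex 2.5 5.5 5.0
  endloop
 endfacet
 facet normal -0.932 -0.311 -0.186
  outer loop
   vertex 3.0 4.5 0.5
   vertex 4.0 1.5 0.5
   vertex 3.0 3.0 3.0
  endloop
 endfacet
 facet normal 0.460 0.879 0.126
  outer loop
   vertex 4.0 5.0 3.0
   vertex 2.5 5.5 5.0
   vertex 5.5 4.0 4.5
  endloop
 endfacet
 facet normal 0.612 0.786 -0.087
  outer loop
   vertex 4.0 5.0 3.0
   vertex 5.5 4.0 4.5
   vertex 5.5 3.5 0.0
  endloop
 endfacet
 facet normal 0.042 0.976 -0.212
  outer loop
   vertex 4.0 5.0 3.0
   vertex 3.0 4.5 0.5
   vertex 2.5 5.5 5.0
  endloop
 endfacet
 facet normal 0.302 0.905 -0.302
  outer loop
   vertex 4.0 5.0 3.0
   vertex 5.5 3.5 0.0
   vertex 3.0 4.5 0.5
  endloop
 endfacet
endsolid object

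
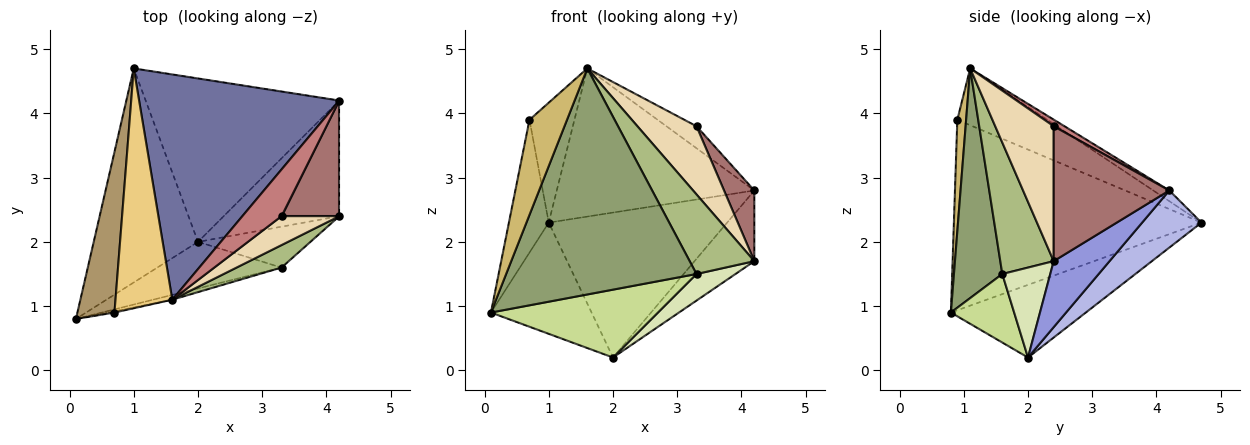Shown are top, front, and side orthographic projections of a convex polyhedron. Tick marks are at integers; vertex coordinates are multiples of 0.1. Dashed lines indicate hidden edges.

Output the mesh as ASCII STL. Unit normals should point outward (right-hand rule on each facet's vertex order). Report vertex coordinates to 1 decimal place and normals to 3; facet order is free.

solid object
 facet normal -0.045 0.549 0.835
  outer loop
   vertex 4.2 4.2 2.8
   vertex 1.0 4.7 2.3
   vertex 1.6 1.1 4.7
  endloop
 endfacet
 facet normal -0.526 0.392 -0.755
  outer loop
   vertex 2.0 2.0 0.2
   vertex 0.1 0.8 0.9
   vertex 1.0 4.7 2.3
  endloop
 endfacet
 facet normal 0.438 0.469 -0.767
  outer loop
   vertex 2.0 2.0 0.2
   vertex 4.2 4.2 2.8
   vertex 4.2 2.4 1.7
  endloop
 endfacet
 facet normal 0.215 0.648 -0.731
  outer loop
   vertex 2.0 2.0 0.2
   vertex 1.0 4.7 2.3
   vertex 4.2 4.2 2.8
  endloop
 endfacet
 facet normal 0.246 -0.969 -0.021
  outer loop
   vertex 3.3 1.6 1.5
   vertex 1.6 1.1 4.7
   vertex 0.1 0.8 0.9
  endloop
 endfacet
 facet normal 0.622 -0.753 0.213
  outer loop
   vertex 3.3 1.6 1.5
   vertex 4.2 2.4 1.7
   vertex 1.6 1.1 4.7
  endloop
 endfacet
 facet normal 0.298 -0.787 -0.540
  outer loop
   vertex 3.3 1.6 1.5
   vertex 0.1 0.8 0.9
   vertex 2.0 2.0 0.2
  endloop
 endfacet
 facet normal 0.557 -0.453 -0.696
  outer loop
   vertex 3.3 1.6 1.5
   vertex 2.0 2.0 0.2
   vertex 4.2 2.4 1.7
  endloop
 endfacet
 facet normal -0.970 0.156 0.189
  outer loop
   vertex 0.7 0.9 3.9
   vertex 1.0 4.7 2.3
   vertex 0.1 0.8 0.9
  endloop
 endfacet
 facet normal 0.228 -0.974 -0.013
  outer loop
   vertex 0.7 0.9 3.9
   vertex 0.1 0.8 0.9
   vertex 1.6 1.1 4.7
  endloop
 endfacet
 facet normal -0.667 0.333 0.667
  outer loop
   vertex 0.7 0.9 3.9
   vertex 1.6 1.1 4.7
   vertex 1.0 4.7 2.3
  endloop
 endfacet
 facet normal 0.673 -0.681 0.289
  outer loop
   vertex 3.3 2.4 3.8
   vertex 1.6 1.1 4.7
   vertex 4.2 2.4 1.7
  endloop
 endfacet
 facet normal 0.894 -0.234 0.383
  outer loop
   vertex 3.3 2.4 3.8
   vertex 4.2 2.4 1.7
   vertex 4.2 4.2 2.8
  endloop
 endfacet
 facet normal 0.151 0.421 0.894
  outer loop
   vertex 3.3 2.4 3.8
   vertex 4.2 4.2 2.8
   vertex 1.6 1.1 4.7
  endloop
 endfacet
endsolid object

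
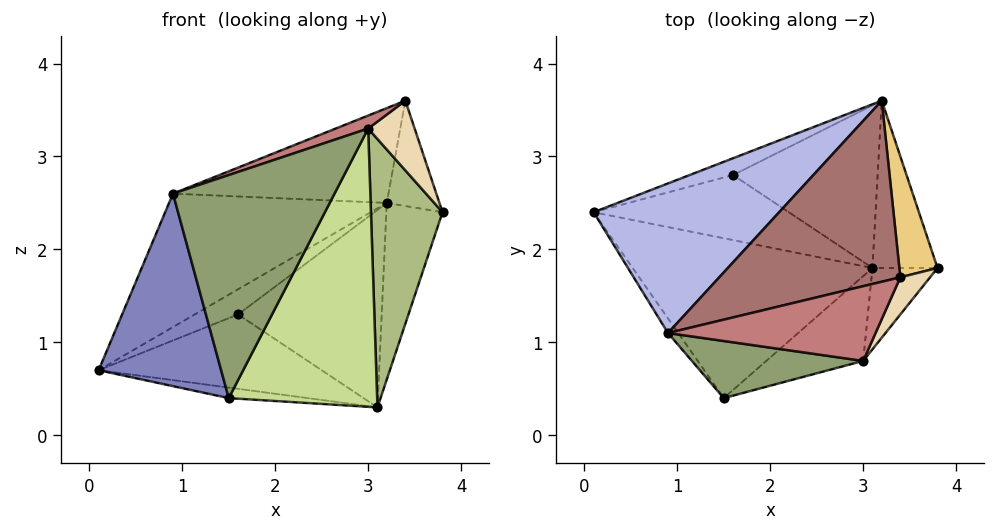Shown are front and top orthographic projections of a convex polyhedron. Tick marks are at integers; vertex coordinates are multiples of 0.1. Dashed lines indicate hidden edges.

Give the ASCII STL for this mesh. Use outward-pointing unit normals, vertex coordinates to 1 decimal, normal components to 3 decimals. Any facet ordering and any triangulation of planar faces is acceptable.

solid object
 facet normal -0.119 0.065 -0.991
  outer loop
   vertex 3.1 1.8 0.3
   vertex 1.5 0.4 0.4
   vertex 0.1 2.4 0.7
  endloop
 endfacet
 facet normal -0.821 -0.569 -0.043
  outer loop
   vertex 0.9 1.1 2.6
   vertex 0.1 2.4 0.7
   vertex 1.5 0.4 0.4
  endloop
 endfacet
 facet normal 0.900 0.317 -0.300
  outer loop
   vertex 3.2 3.6 2.5
   vertex 3.8 1.8 2.4
   vertex 3.1 1.8 0.3
  endloop
 endfacet
 facet normal -0.568 0.548 0.614
  outer loop
   vertex 3.2 3.6 2.5
   vertex 0.1 2.4 0.7
   vertex 0.9 1.1 2.6
  endloop
 endfacet
 facet normal -0.216 -0.946 0.242
  outer loop
   vertex 3.0 0.8 3.3
   vertex 0.9 1.1 2.6
   vertex 1.5 0.4 0.4
  endloop
 endfacet
 facet normal 0.656 -0.722 -0.219
  outer loop
   vertex 3.0 0.8 3.3
   vertex 3.1 1.8 0.3
   vertex 3.8 1.8 2.4
  endloop
 endfacet
 facet normal 0.634 -0.740 -0.226
  outer loop
   vertex 3.0 0.8 3.3
   vertex 1.5 0.4 0.4
   vertex 3.1 1.8 0.3
  endloop
 endfacet
 facet normal 0.063 0.751 -0.657
  outer loop
   vertex 1.6 2.8 1.3
   vertex 3.1 1.8 0.3
   vertex 0.1 2.4 0.7
  endloop
 endfacet
 facet normal 0.000 0.832 -0.555
  outer loop
   vertex 1.6 2.8 1.3
   vertex 0.1 2.4 0.7
   vertex 3.2 3.6 2.5
  endloop
 endfacet
 facet normal 0.090 0.769 -0.633
  outer loop
   vertex 1.6 2.8 1.3
   vertex 3.2 3.6 2.5
   vertex 3.1 1.8 0.3
  endloop
 endfacet
 facet normal 0.903 0.283 0.324
  outer loop
   vertex 3.4 1.7 3.6
   vertex 3.8 1.8 2.4
   vertex 3.2 3.6 2.5
  endloop
 endfacet
 facet normal 0.853 -0.461 0.246
  outer loop
   vertex 3.4 1.7 3.6
   vertex 3.0 0.8 3.3
   vertex 3.8 1.8 2.4
  endloop
 endfacet
 facet normal -0.422 0.421 0.803
  outer loop
   vertex 3.4 1.7 3.6
   vertex 3.2 3.6 2.5
   vertex 0.9 1.1 2.6
  endloop
 endfacet
 facet normal -0.333 -0.162 0.929
  outer loop
   vertex 3.4 1.7 3.6
   vertex 0.9 1.1 2.6
   vertex 3.0 0.8 3.3
  endloop
 endfacet
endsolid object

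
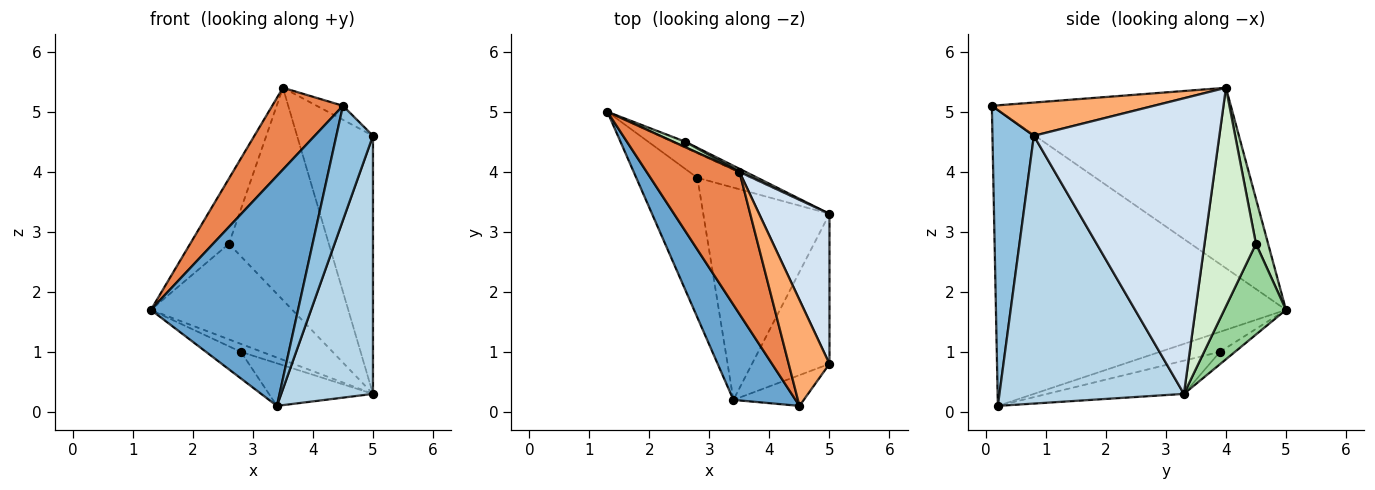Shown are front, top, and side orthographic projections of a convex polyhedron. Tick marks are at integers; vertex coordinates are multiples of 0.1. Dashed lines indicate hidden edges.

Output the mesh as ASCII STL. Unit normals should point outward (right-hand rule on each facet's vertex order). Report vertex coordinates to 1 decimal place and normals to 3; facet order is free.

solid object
 facet normal -0.877 -0.445 0.184
  outer loop
   vertex 4.5 0.1 5.1
   vertex 1.3 5.0 1.7
   vertex 3.4 0.2 0.1
  endloop
 endfacet
 facet normal 0.738 -0.652 -0.175
  outer loop
   vertex 4.5 0.1 5.1
   vertex 3.4 0.2 0.1
   vertex 5.0 0.8 4.6
  endloop
 endfacet
 facet normal 0.867 -0.431 -0.251
  outer loop
   vertex 5.0 3.3 0.3
   vertex 5.0 0.8 4.6
   vertex 3.4 0.2 0.1
  endloop
 endfacet
 facet normal 0.904 0.370 0.215
  outer loop
   vertex 3.5 4.0 5.4
   vertex 5.0 0.8 4.6
   vertex 5.0 3.3 0.3
  endloop
 endfacet
 facet normal -0.860 -0.255 0.442
  outer loop
   vertex 3.5 4.0 5.4
   vertex 1.3 5.0 1.7
   vertex 4.5 0.1 5.1
  endloop
 endfacet
 facet normal 0.629 0.102 0.771
  outer loop
   vertex 3.5 4.0 5.4
   vertex 4.5 0.1 5.1
   vertex 5.0 0.8 4.6
  endloop
 endfacet
 facet normal -0.306 0.178 -0.935
  outer loop
   vertex 2.8 3.9 1.0
   vertex 3.4 0.2 0.1
   vertex 1.3 5.0 1.7
  endloop
 endfacet
 facet normal -0.214 0.300 -0.930
  outer loop
   vertex 2.8 3.9 1.0
   vertex 1.3 5.0 1.7
   vertex 5.0 3.3 0.3
  endloop
 endfacet
 facet normal -0.250 0.190 -0.949
  outer loop
   vertex 2.8 3.9 1.0
   vertex 5.0 3.3 0.3
   vertex 3.4 0.2 0.1
  endloop
 endfacet
 facet normal 0.399 0.915 -0.056
  outer loop
   vertex 2.6 4.5 2.8
   vertex 5.0 3.3 0.3
   vertex 1.3 5.0 1.7
  endloop
 endfacet
 facet normal 0.298 0.951 0.080
  outer loop
   vertex 2.6 4.5 2.8
   vertex 1.3 5.0 1.7
   vertex 3.5 4.0 5.4
  endloop
 endfacet
 facet normal 0.458 0.889 0.013
  outer loop
   vertex 2.6 4.5 2.8
   vertex 3.5 4.0 5.4
   vertex 5.0 3.3 0.3
  endloop
 endfacet
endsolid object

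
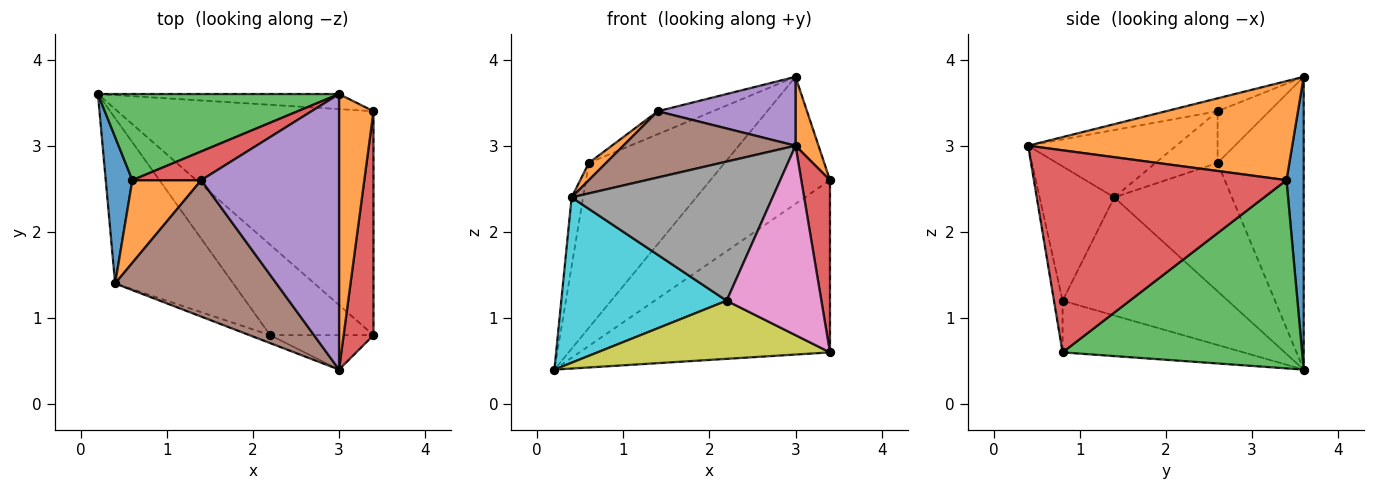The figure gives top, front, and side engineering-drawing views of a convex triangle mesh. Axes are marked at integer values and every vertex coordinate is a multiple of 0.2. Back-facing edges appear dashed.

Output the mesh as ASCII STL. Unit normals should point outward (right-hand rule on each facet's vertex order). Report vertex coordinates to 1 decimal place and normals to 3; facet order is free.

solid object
 facet normal 0.142 0.983 -0.117
  outer loop
   vertex 3.0 3.6 3.8
   vertex 3.4 3.4 2.6
   vertex 0.2 3.6 0.4
  endloop
 endfacet
 facet normal 0.941 -0.082 0.327
  outer loop
   vertex 3.0 3.6 3.8
   vertex 3.0 0.4 3.0
   vertex 3.4 3.4 2.6
  endloop
 endfacet
 facet normal 0.504 0.527 -0.685
  outer loop
   vertex 3.4 0.8 0.6
   vertex 0.2 3.6 0.4
   vertex 3.4 3.4 2.6
  endloop
 endfacet
 facet normal 0.983 -0.112 0.145
  outer loop
   vertex 3.4 0.8 0.6
   vertex 3.4 3.4 2.6
   vertex 3.0 0.4 3.0
  endloop
 endfacet
 facet normal -0.091 -0.242 0.966
  outer loop
   vertex 1.4 2.6 3.4
   vertex 3.0 0.4 3.0
   vertex 3.0 3.6 3.8
  endloop
 endfacet
 facet normal -0.352 -0.409 0.842
  outer loop
   vertex 1.4 2.6 3.4
   vertex 0.4 1.4 2.4
   vertex 3.0 0.4 3.0
  endloop
 endfacet
 facet normal -0.089 -0.980 -0.178
  outer loop
   vertex 2.2 0.8 1.2
   vertex 3.4 0.8 0.6
   vertex 3.0 0.4 3.0
  endloop
 endfacet
 facet normal -0.348 -0.936 -0.053
  outer loop
   vertex 2.2 0.8 1.2
   vertex 3.0 0.4 3.0
   vertex 0.4 1.4 2.4
  endloop
 endfacet
 facet normal -0.388 -0.498 -0.775
  outer loop
   vertex 2.2 0.8 1.2
   vertex 0.2 3.6 0.4
   vertex 3.4 0.8 0.6
  endloop
 endfacet
 facet normal -0.577 -0.577 -0.577
  outer loop
   vertex 2.2 0.8 1.2
   vertex 0.4 1.4 2.4
   vertex 0.2 3.6 0.4
  endloop
 endfacet
 facet normal -0.975 0.095 0.202
  outer loop
   vertex 0.6 2.6 2.8
   vertex 0.2 3.6 0.4
   vertex 0.4 1.4 2.4
  endloop
 endfacet
 facet normal -0.592 -0.164 0.789
  outer loop
   vertex 0.6 2.6 2.8
   vertex 0.4 1.4 2.4
   vertex 1.4 2.6 3.4
  endloop
 endfacet
 facet normal -0.490 0.773 0.404
  outer loop
   vertex 0.6 2.6 2.8
   vertex 3.0 3.6 3.8
   vertex 0.2 3.6 0.4
  endloop
 endfacet
 facet normal -0.505 0.539 0.674
  outer loop
   vertex 0.6 2.6 2.8
   vertex 1.4 2.6 3.4
   vertex 3.0 3.6 3.8
  endloop
 endfacet
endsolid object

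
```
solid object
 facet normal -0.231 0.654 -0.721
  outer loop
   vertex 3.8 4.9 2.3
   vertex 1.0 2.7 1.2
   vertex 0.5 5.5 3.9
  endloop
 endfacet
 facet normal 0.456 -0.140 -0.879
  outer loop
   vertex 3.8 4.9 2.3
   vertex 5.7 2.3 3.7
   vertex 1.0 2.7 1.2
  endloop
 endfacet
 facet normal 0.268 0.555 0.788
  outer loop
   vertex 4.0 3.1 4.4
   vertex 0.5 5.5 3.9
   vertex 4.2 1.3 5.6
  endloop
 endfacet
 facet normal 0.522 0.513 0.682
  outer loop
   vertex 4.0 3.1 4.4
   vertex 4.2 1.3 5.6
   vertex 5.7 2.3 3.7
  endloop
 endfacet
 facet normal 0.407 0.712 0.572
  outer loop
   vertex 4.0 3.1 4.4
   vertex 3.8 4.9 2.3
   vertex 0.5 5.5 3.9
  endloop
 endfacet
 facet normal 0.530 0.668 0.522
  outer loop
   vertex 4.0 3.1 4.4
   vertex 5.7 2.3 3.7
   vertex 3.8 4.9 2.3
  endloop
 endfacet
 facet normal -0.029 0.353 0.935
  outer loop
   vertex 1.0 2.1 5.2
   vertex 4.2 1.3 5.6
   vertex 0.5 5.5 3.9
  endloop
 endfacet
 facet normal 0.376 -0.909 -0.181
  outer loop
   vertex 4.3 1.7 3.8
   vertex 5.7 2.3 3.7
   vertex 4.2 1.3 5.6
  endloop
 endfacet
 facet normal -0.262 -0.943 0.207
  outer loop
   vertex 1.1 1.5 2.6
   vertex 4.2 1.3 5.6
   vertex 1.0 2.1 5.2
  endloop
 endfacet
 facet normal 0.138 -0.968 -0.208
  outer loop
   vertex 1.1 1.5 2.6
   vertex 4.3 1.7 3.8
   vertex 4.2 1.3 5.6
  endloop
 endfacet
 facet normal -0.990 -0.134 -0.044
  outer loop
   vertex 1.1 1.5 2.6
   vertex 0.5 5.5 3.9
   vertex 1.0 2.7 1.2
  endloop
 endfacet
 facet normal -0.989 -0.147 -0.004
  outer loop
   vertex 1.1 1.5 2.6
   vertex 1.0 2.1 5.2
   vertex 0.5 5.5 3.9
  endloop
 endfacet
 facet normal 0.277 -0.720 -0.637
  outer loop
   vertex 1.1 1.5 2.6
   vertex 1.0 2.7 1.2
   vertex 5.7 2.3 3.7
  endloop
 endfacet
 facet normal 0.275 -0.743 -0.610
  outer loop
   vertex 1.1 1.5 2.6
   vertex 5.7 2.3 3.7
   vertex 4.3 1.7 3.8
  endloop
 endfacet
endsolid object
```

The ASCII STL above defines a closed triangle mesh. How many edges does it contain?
21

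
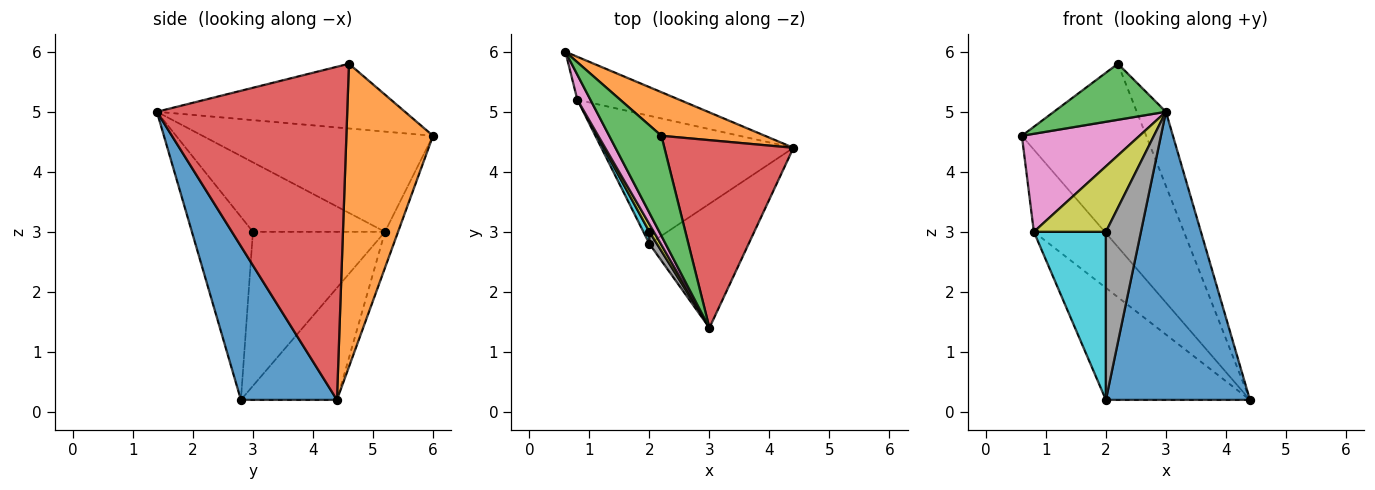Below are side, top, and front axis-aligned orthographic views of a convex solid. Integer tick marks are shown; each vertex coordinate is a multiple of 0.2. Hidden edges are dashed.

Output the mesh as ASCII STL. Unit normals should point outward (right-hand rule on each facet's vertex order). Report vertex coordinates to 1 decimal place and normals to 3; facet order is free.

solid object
 facet normal 0.522 -0.783 -0.337
  outer loop
   vertex 2.0 2.8 0.2
   vertex 4.4 4.4 0.2
   vertex 3.0 1.4 5.0
  endloop
 endfacet
 facet normal 0.561 0.805 0.192
  outer loop
   vertex 2.2 4.6 5.8
   vertex 4.4 4.4 0.2
   vertex 0.6 6.0 4.6
  endloop
 endfacet
 facet normal -0.734 -0.332 0.592
  outer loop
   vertex 2.2 4.6 5.8
   vertex 0.6 6.0 4.6
   vertex 3.0 1.4 5.0
  endloop
 endfacet
 facet normal 0.923 0.141 0.358
  outer loop
   vertex 2.2 4.6 5.8
   vertex 3.0 1.4 5.0
   vertex 4.4 4.4 0.2
  endloop
 endfacet
 facet normal -0.161 0.874 -0.457
  outer loop
   vertex 0.8 5.2 3.0
   vertex 0.6 6.0 4.6
   vertex 4.4 4.4 0.2
  endloop
 endfacet
 facet normal -0.402 0.603 -0.689
  outer loop
   vertex 0.8 5.2 3.0
   vertex 4.4 4.4 0.2
   vertex 2.0 2.8 0.2
  endloop
 endfacet
 facet normal -0.885 -0.452 0.115
  outer loop
   vertex 0.8 5.2 3.0
   vertex 3.0 1.4 5.0
   vertex 0.6 6.0 4.6
  endloop
 endfacet
 facet normal -0.867 -0.497 0.036
  outer loop
   vertex 2.0 3.0 3.0
   vertex 2.0 2.8 0.2
   vertex 3.0 1.4 5.0
  endloop
 endfacet
 facet normal -0.877 -0.478 0.056
  outer loop
   vertex 2.0 3.0 3.0
   vertex 3.0 1.4 5.0
   vertex 0.8 5.2 3.0
  endloop
 endfacet
 facet normal -0.877 -0.479 0.034
  outer loop
   vertex 2.0 3.0 3.0
   vertex 0.8 5.2 3.0
   vertex 2.0 2.8 0.2
  endloop
 endfacet
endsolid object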